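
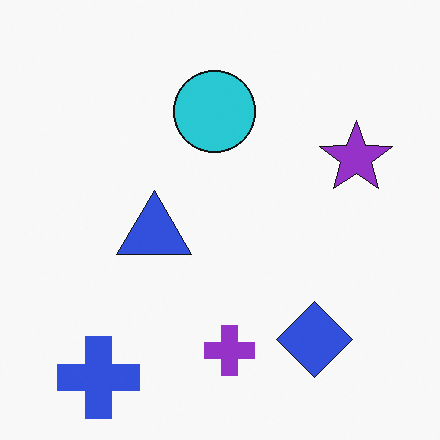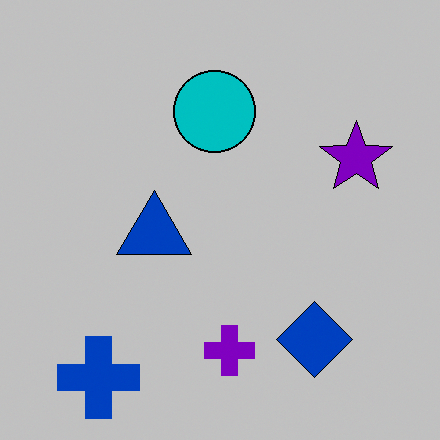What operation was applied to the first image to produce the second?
The second image is the first aggressively posterized.

Each flat color has snapped to a coarser quantized level — most visibly, the near-white background has dropped to a flat grey.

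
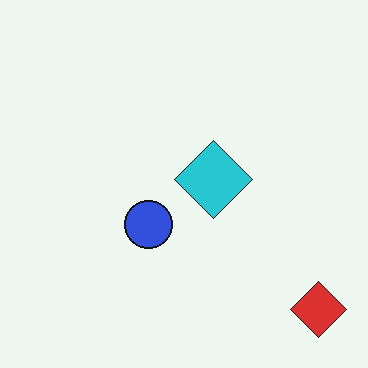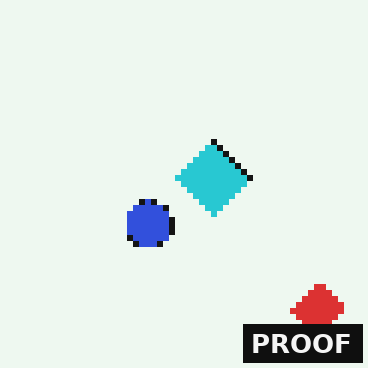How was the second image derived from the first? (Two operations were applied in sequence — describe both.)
This is the original image moderately pixelated, then watermarked with the text "PROOF" in the lower-right corner.

Shapes are reduced to large square blocks; fine edges and outlines are lost — a downscale-then-upscale (mosaic) effect. A dark label reading "PROOF" appears in the lower-right corner.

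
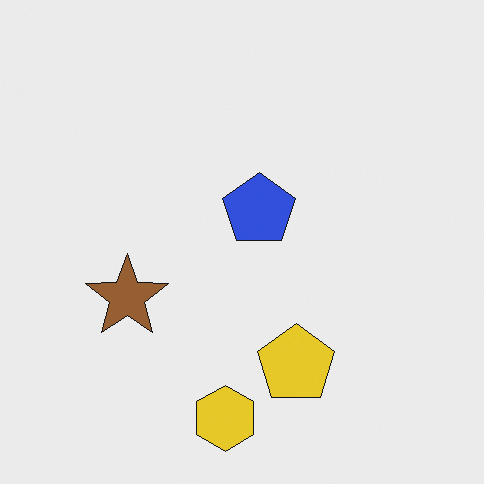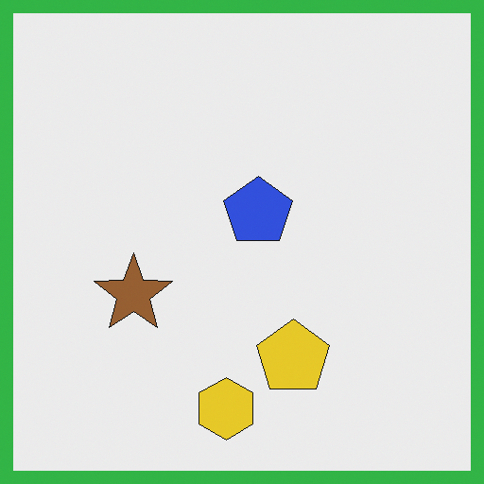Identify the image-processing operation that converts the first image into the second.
The second image is the first framed with a green border.

A solid green frame runs around the edge of the second image, with the content slightly shrunk inside it.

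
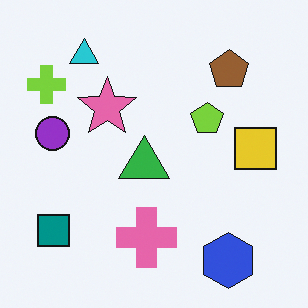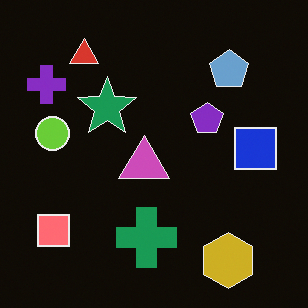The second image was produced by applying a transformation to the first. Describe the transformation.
The second image is the first color-inverted (negative).

The light background has become dark and every shape's color is its complement — a photographic negative.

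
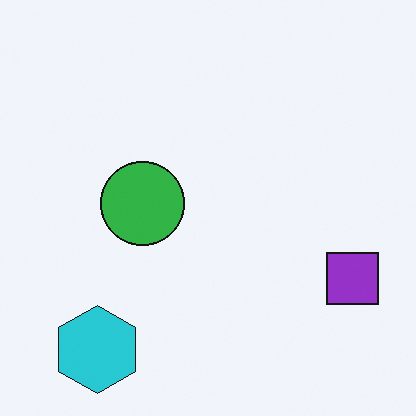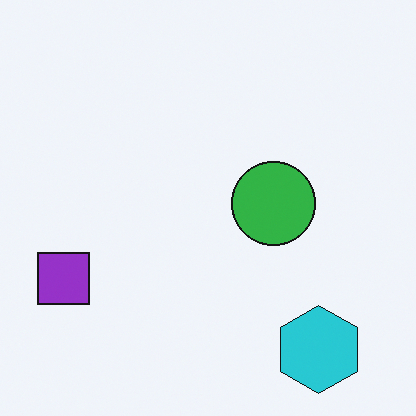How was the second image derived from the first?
Flipped horizontally (left ↔ right).

The purple square is in the bottom-right of the first image and the bottom-left of the second — shapes on opposite sides of the vertical midline have swapped in a mirror flip.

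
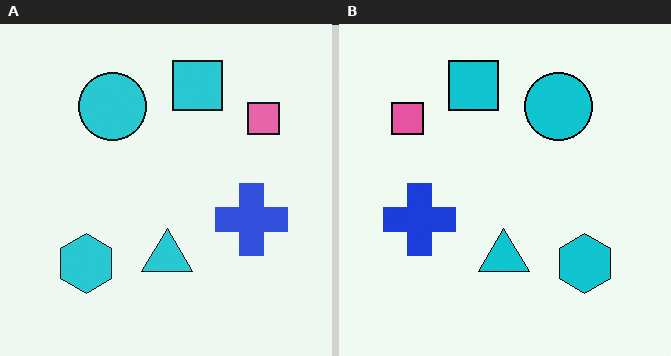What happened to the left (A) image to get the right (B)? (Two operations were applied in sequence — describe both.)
It was flipped horizontally (left ↔ right), then given slightly increased contrast.

The pink square is in the top-right of the left (A) image and the top-left of the right (B) — shapes on opposite sides of the vertical midline have swapped in a mirror flip. Tones are pushed away from mid-grey across the whole image — a global contrast change.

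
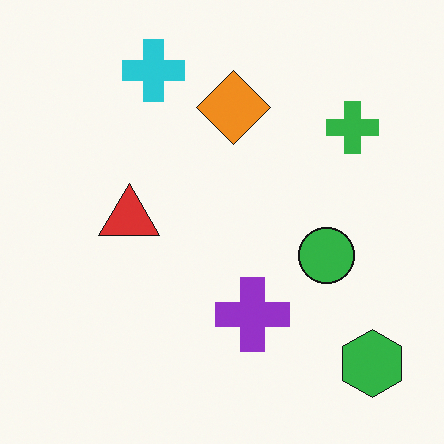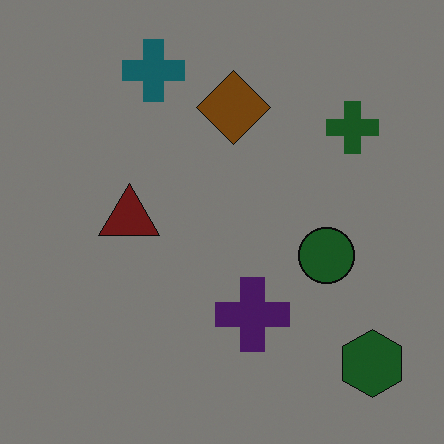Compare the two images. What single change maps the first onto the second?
Noticeably darkened.

Every pixel — background and shapes alike — is uniformly darkened.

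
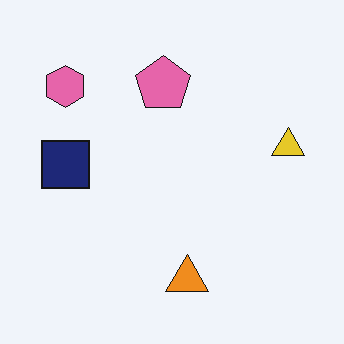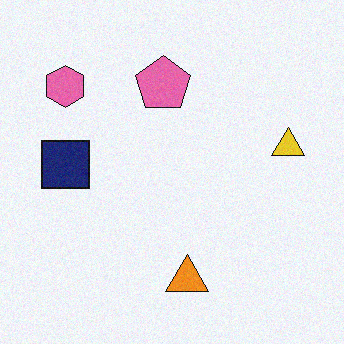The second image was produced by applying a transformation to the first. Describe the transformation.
The image was degraded with light additive noise.

Random speckle covers the whole image, including the flat background.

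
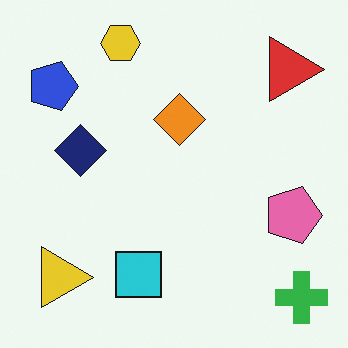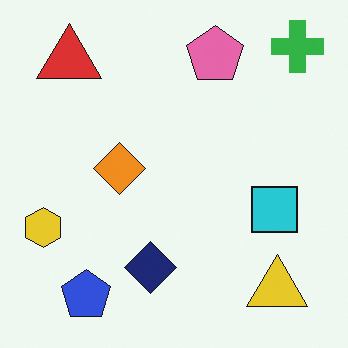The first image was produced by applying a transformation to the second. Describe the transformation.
It was rotated 90° clockwise.

The green cross sits in the top-right of the second image and the bottom-right of the first — consistent with a whole-image 90° clockwise rotation.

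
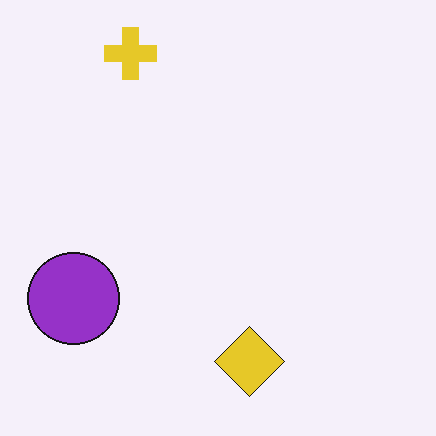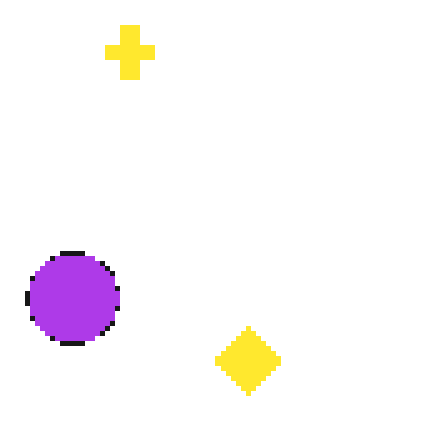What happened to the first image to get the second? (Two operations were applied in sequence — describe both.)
It was brightened a little, then mildly pixelated.

Every pixel — background and shapes alike — is uniformly brightened. Shapes are reduced to large square blocks; fine edges and outlines are lost — a downscale-then-upscale (mosaic) effect.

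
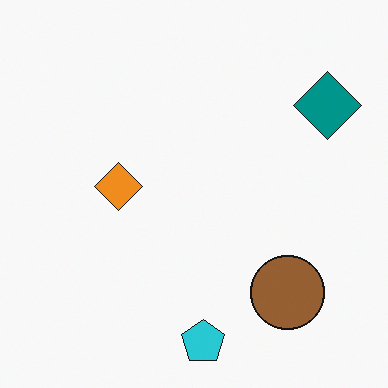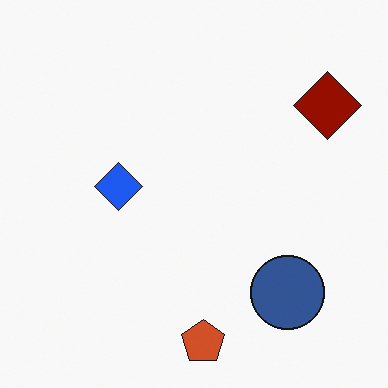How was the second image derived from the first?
The image was hue-shifted through roughly half the color wheel.

Every shape's color has rotated by the same amount around the hue wheel — a uniform hue shift.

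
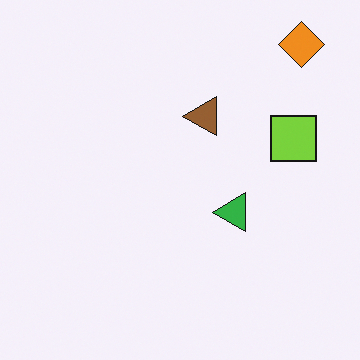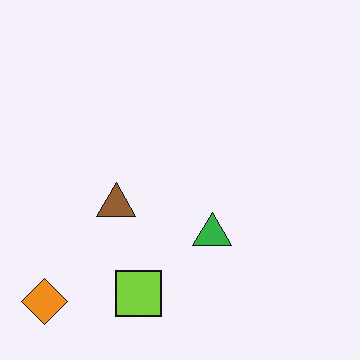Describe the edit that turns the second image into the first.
It was transposed (reflected across the top-left ↔ bottom-right diagonal).

Shapes have swapped their row and column positions — what was in the top-right is now in the bottom-left — a diagonal reflection.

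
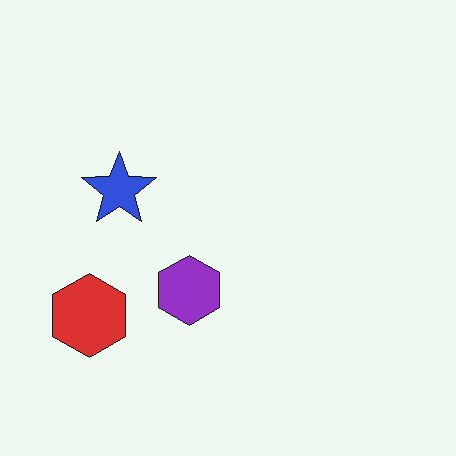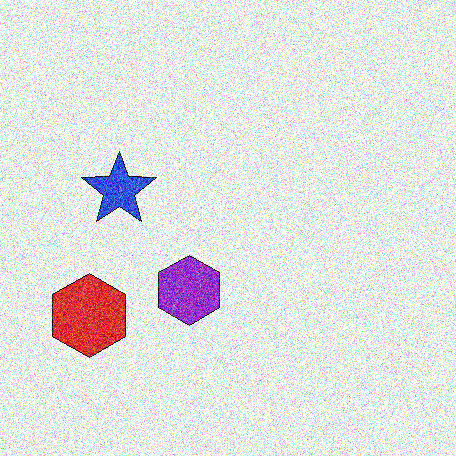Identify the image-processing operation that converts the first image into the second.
The image was degraded with heavy additive noise.

Random speckle covers the whole image, including the flat background.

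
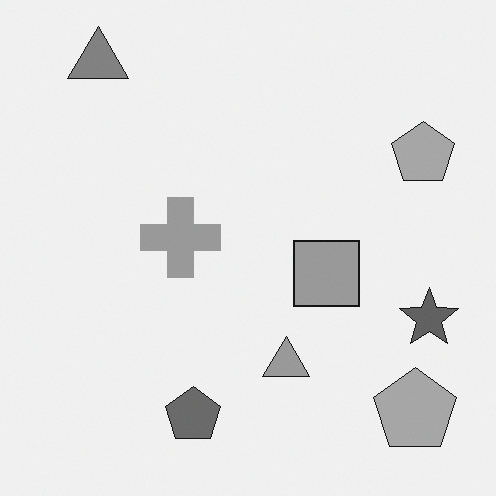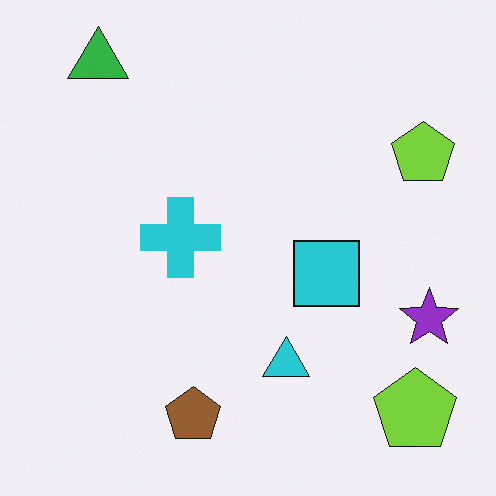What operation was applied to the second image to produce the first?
The image was converted to grayscale.

All color is removed — every shape is now a shade of grey.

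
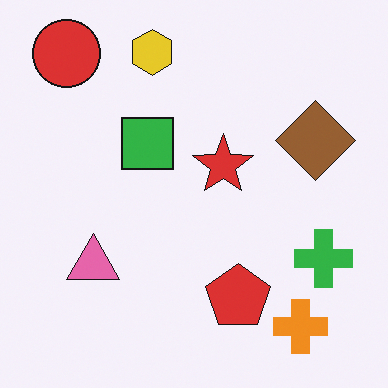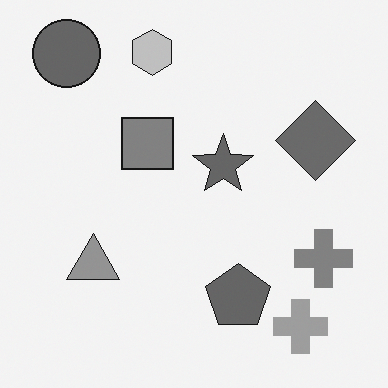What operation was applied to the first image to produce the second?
It was converted to grayscale.

All color is removed — every shape is now a shade of grey.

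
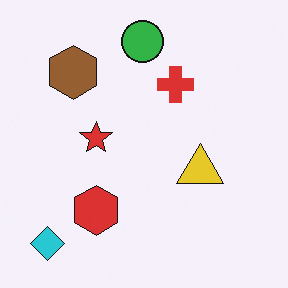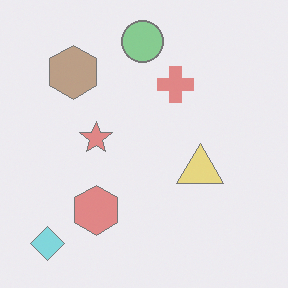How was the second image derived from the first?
The transformation is: given much lower contrast.

Tones are pushed toward mid-grey across the whole image — a global contrast change.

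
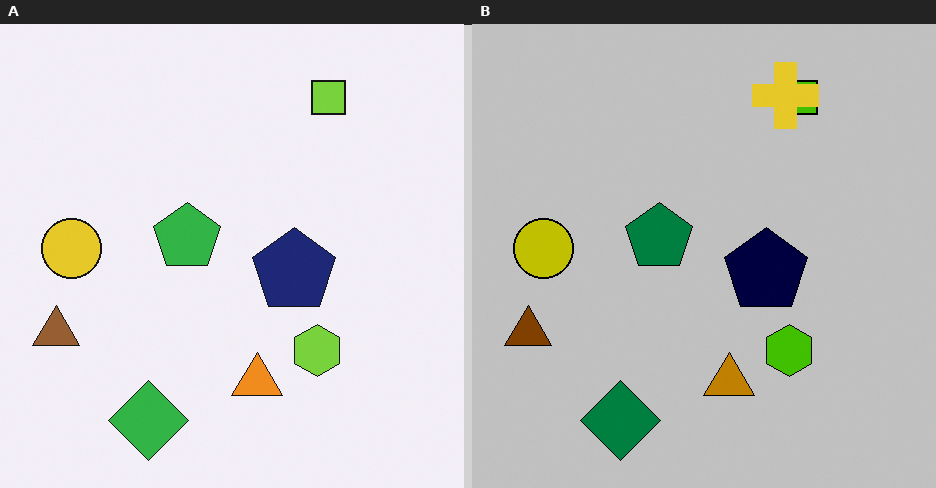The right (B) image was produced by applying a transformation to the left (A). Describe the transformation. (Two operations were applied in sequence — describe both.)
The right (B) image is the left (A) aggressively posterized, then overlaid with an additional yellow cross.

Each flat color has snapped to a coarser quantized level — most visibly, the near-white background has dropped to a flat grey. A yellow cross appears in the right (B) image that is absent from the left (A).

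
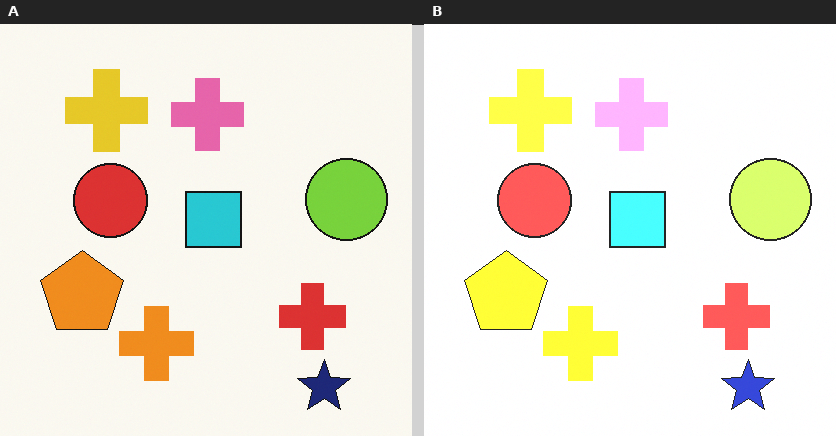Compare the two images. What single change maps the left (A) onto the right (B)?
Brightened a lot.

Every pixel — background and shapes alike — is uniformly brightened.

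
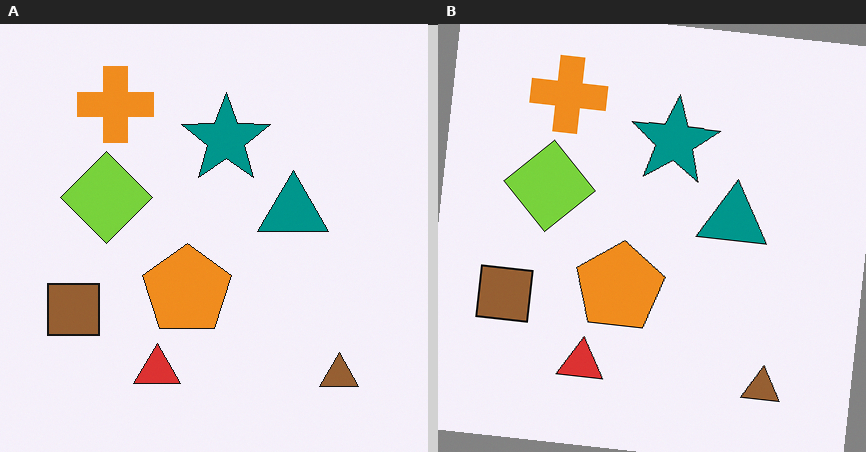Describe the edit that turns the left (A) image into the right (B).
Rotated clockwise by a small amount.

Every shape is tilted by the same angle and the image corners show triangular fill wedges — a whole-image rotation by a non-right angle.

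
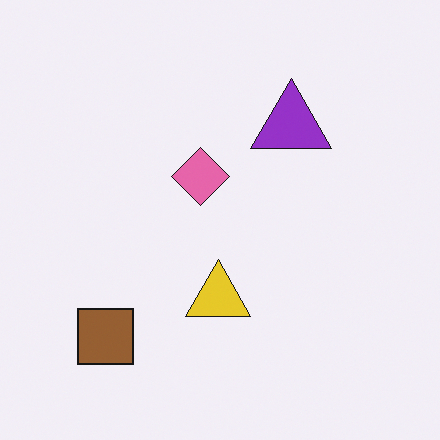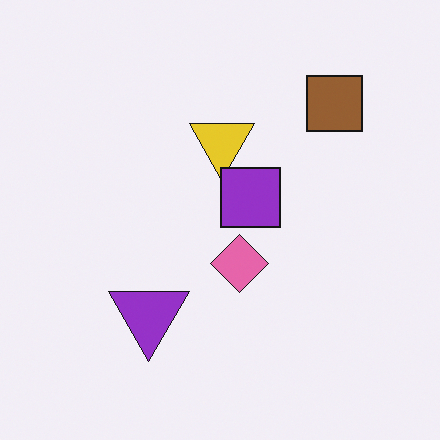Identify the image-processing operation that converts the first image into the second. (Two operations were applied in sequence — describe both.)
Rotated 180°, then overlaid with an additional purple square.

The brown square sits in the bottom-left of the first image and the top-right of the second — consistent with a whole-image 180° rotation. A purple square appears in the second image that is absent from the first.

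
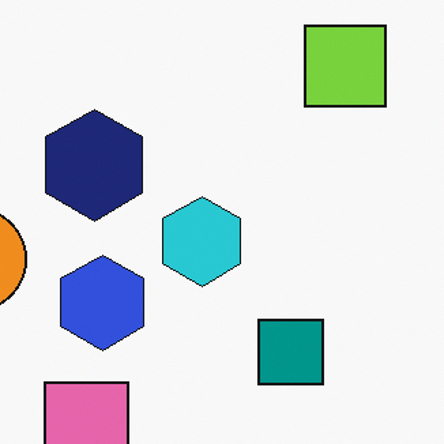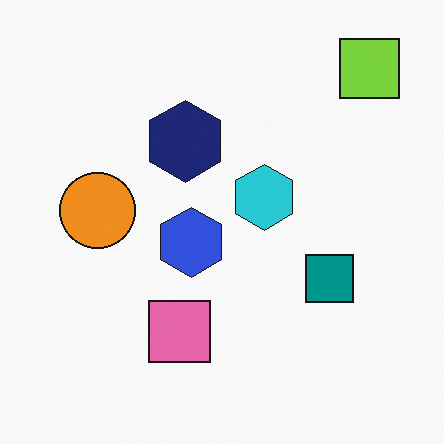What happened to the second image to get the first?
The transformation is: cropped slightly and scaled back up.

The visible shapes are larger and the field of view is narrower; shapes near the original edges may be partly or wholly outside the frame — a crop-and-rescale.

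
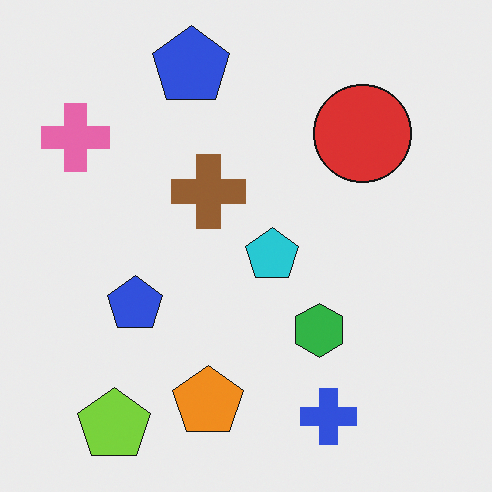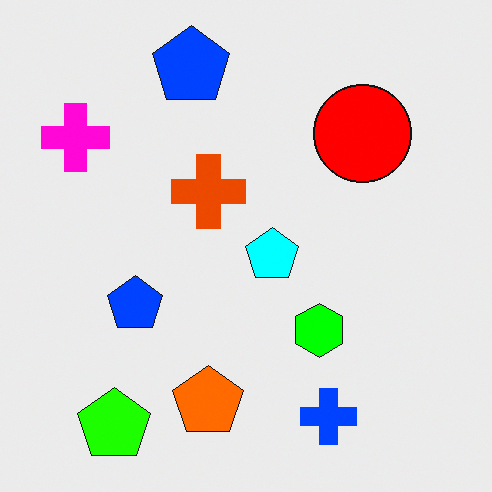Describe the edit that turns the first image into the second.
The image was heavily oversaturated.

All colors are more vivid — a global saturation change.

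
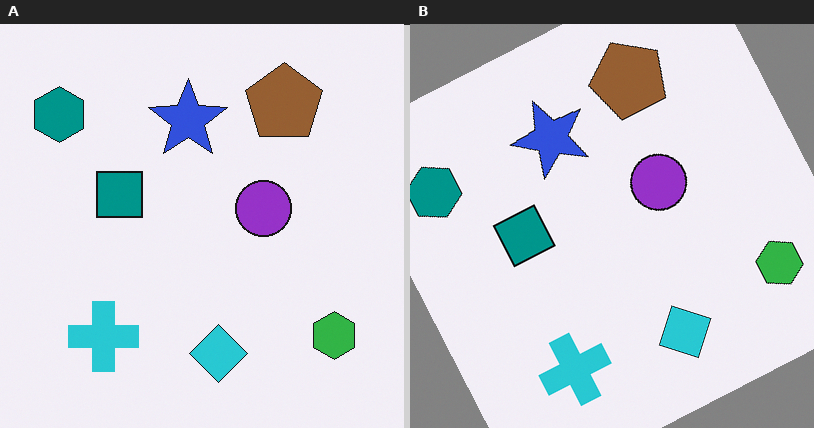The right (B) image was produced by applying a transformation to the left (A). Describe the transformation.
This is the original image rotated counter-clockwise by a clearly visible amount.

Every shape is tilted by the same angle and the image corners show triangular fill wedges — a whole-image rotation by a non-right angle.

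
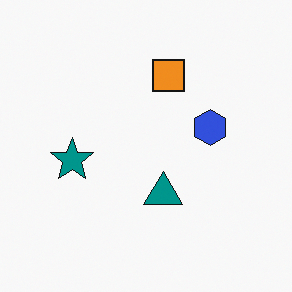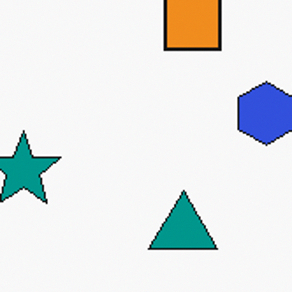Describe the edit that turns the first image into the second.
The second image is the first cropped tightly and scaled back up.

The visible shapes are larger and the field of view is narrower; shapes near the original edges may be partly or wholly outside the frame — a crop-and-rescale.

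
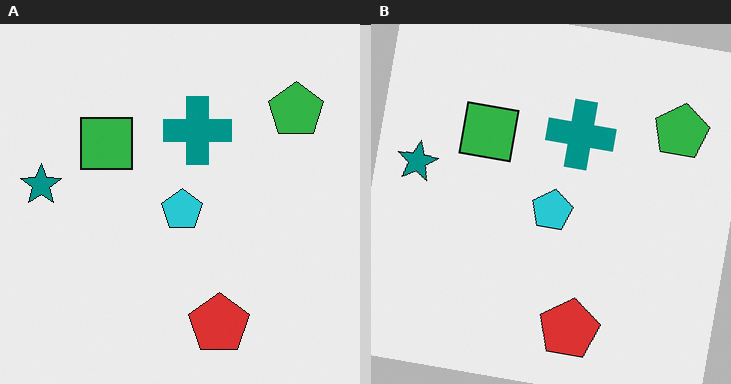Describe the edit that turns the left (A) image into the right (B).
The image was rotated clockwise by a few degrees.

Every shape is tilted by the same angle and the image corners show triangular fill wedges — a whole-image rotation by a non-right angle.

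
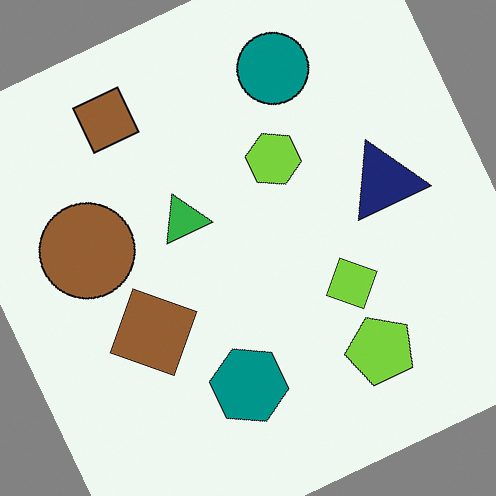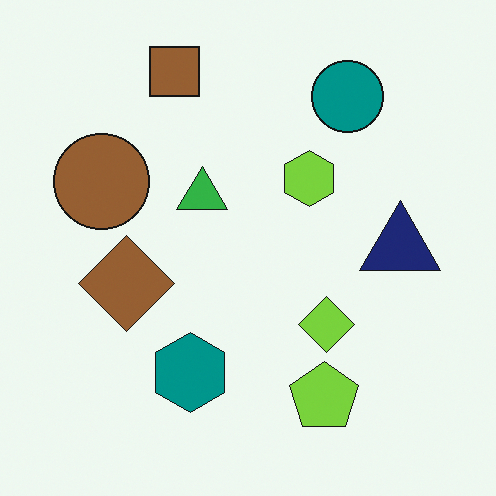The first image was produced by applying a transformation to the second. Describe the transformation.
Rotated counter-clockwise by a clearly visible amount.

Every shape is tilted by the same angle and the image corners show triangular fill wedges — a whole-image rotation by a non-right angle.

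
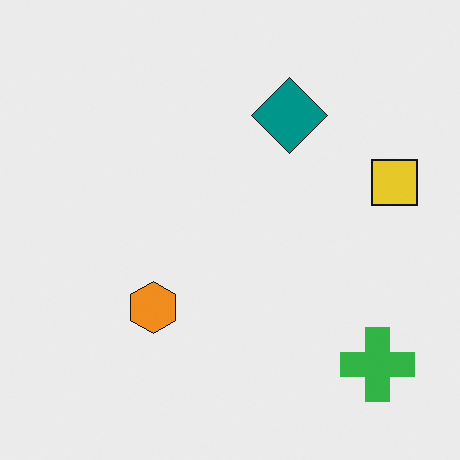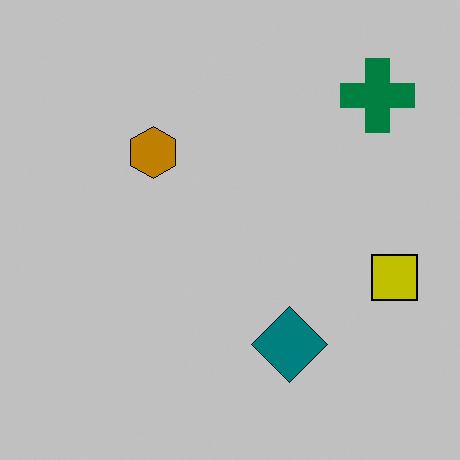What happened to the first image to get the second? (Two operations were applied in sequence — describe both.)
Flipped vertically (top ↔ bottom), then heavily posterized to just a handful of flat colors.

The green cross is in the bottom-right of the first image and the top-right of the second — shapes on opposite sides of the horizontal midline have swapped in a mirror flip. Each flat color has snapped to a coarser quantized level — most visibly, the near-white background has dropped to a flat grey.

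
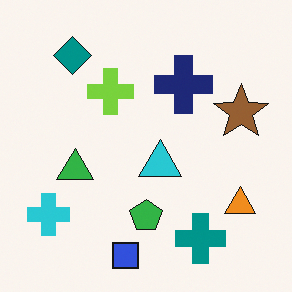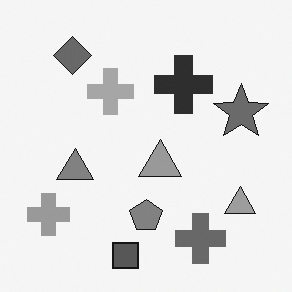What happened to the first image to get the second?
This is the original image converted to grayscale.

All color is removed — every shape is now a shade of grey.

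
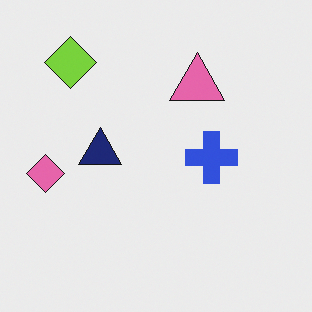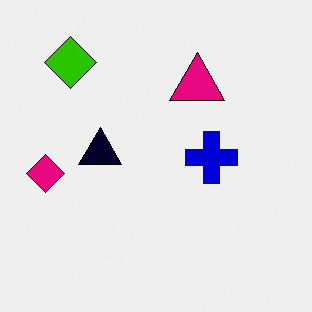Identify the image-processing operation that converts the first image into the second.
This is the original image given much higher contrast.

Tones are pushed away from mid-grey across the whole image — a global contrast change.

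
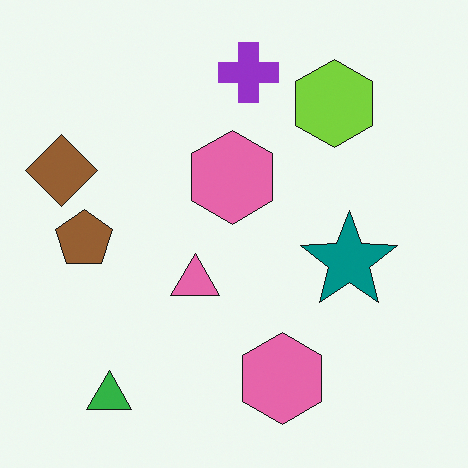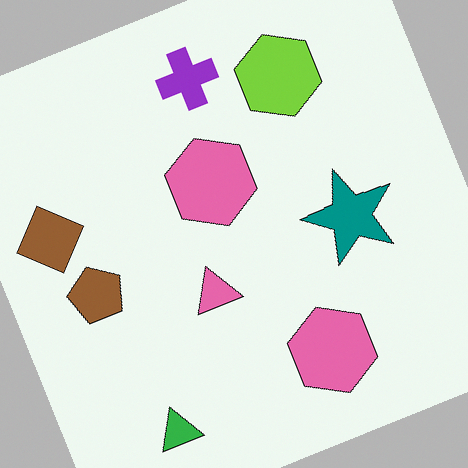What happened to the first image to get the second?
The second image is the first rotated counter-clockwise by a moderate amount.

Every shape is tilted by the same angle and the image corners show triangular fill wedges — a whole-image rotation by a non-right angle.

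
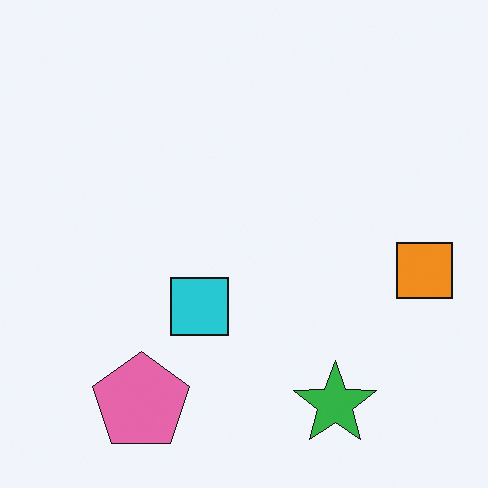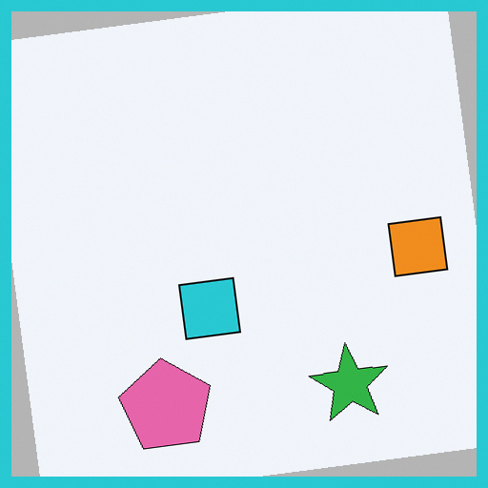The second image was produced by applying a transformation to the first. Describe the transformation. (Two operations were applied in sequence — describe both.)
Rotated counter-clockwise by a small amount, then framed with a cyan border.

Every shape is tilted by the same angle and the image corners show triangular fill wedges — a whole-image rotation by a non-right angle. A solid cyan frame runs around the edge of the second image, with the content slightly shrunk inside it.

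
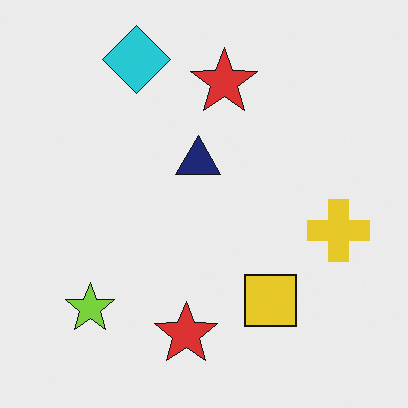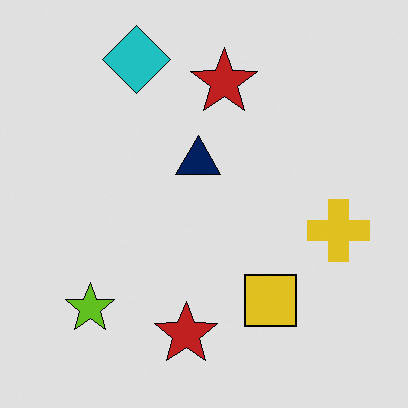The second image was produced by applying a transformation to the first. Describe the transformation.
It was posterized to a reduced palette.

Each flat color has snapped to a coarser quantized level — most visibly, the near-white background has dropped to a flat grey.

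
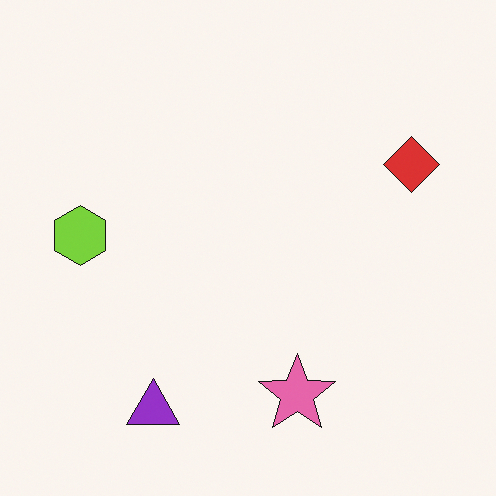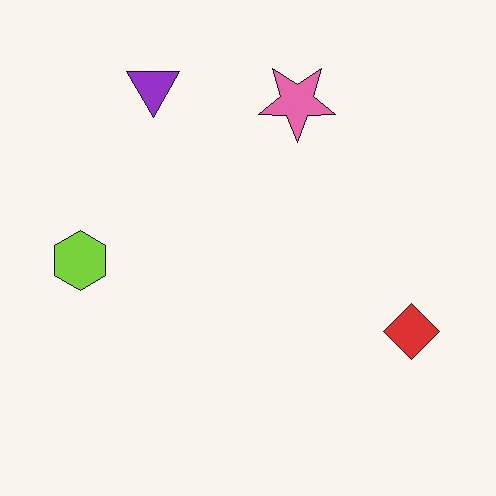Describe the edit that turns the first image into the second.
It was flipped vertically (top ↔ bottom).

The purple triangle is in the bottom-left of the first image and the top-left of the second — shapes on opposite sides of the horizontal midline have swapped in a mirror flip.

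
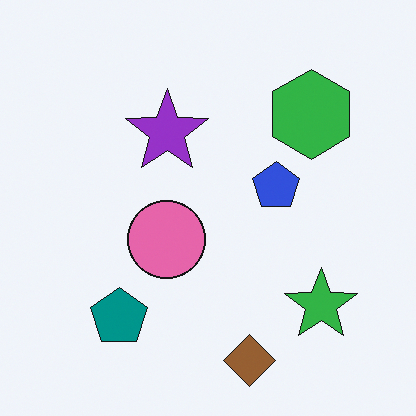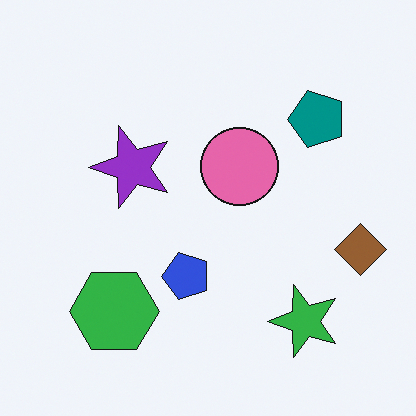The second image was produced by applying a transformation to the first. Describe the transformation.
This is the original image transposed (reflected across the top-left ↔ bottom-right diagonal).

Shapes have swapped their row and column positions — what was in the top-right is now in the bottom-left — a diagonal reflection.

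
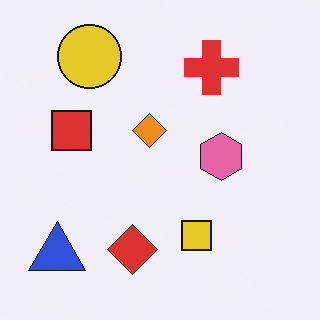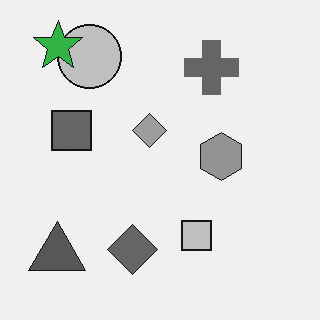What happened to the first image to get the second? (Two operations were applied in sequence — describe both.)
The transformation is: converted to grayscale, then overlaid with an additional green star.

All color is removed — every shape is now a shade of grey. A green star appears in the second image that is absent from the first.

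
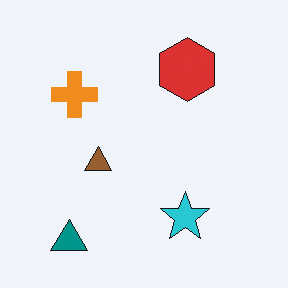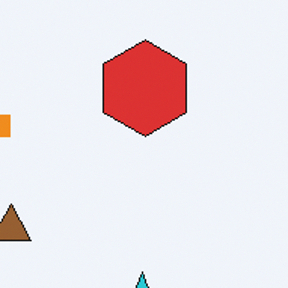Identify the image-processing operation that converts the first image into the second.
The image was cropped slightly and scaled back up.

The visible shapes are larger and the field of view is narrower; shapes near the original edges may be partly or wholly outside the frame — a crop-and-rescale.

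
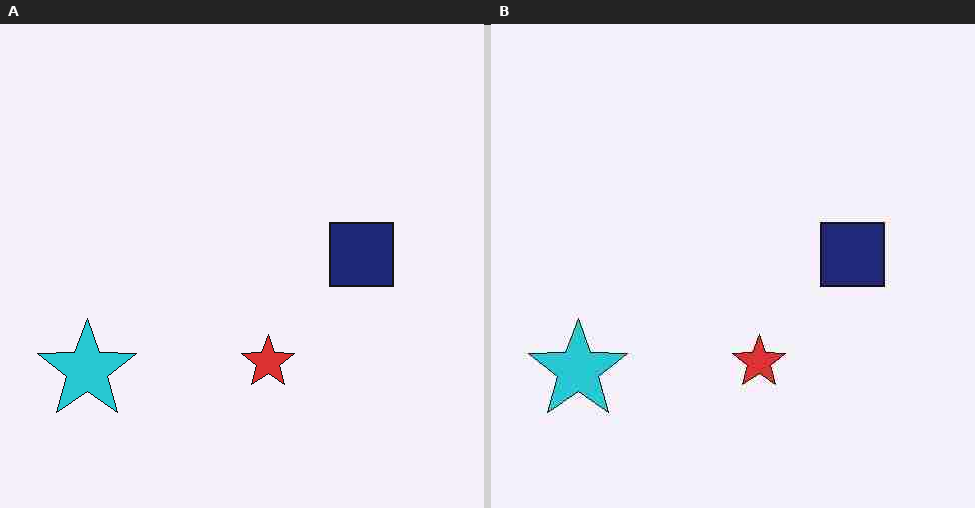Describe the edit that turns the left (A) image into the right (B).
The right (B) image is the left (A) degraded with heavy JPEG compression.

Blocky 8×8 compression artifacts appear around shape edges and the flat background shows ringing — characteristic JPEG degradation.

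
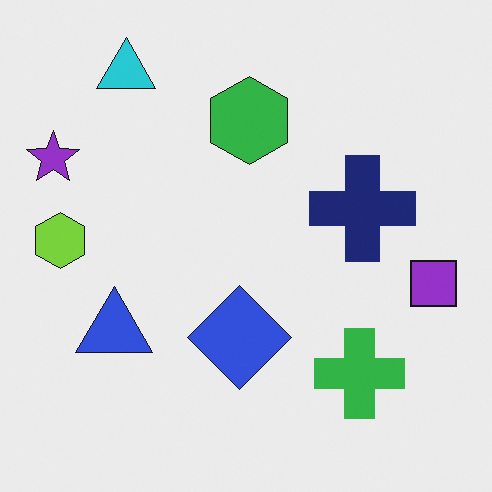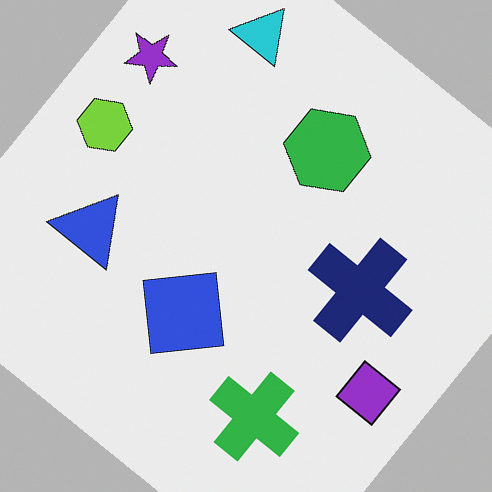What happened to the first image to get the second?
The transformation is: rotated clockwise by a large amount — several tens of degrees.

Every shape is tilted by the same angle and the image corners show triangular fill wedges — a whole-image rotation by a non-right angle.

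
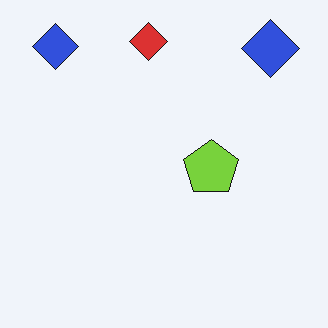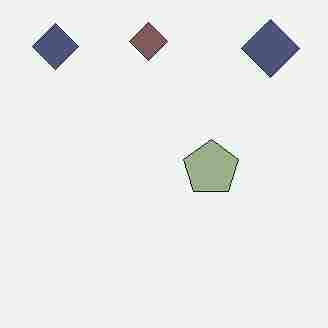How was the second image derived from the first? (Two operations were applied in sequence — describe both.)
It was heavily desaturated, then heavily JPEG-compressed with obvious blocking artifacts.

All colors are more muted and greyish — a global saturation change. Blocky 8×8 compression artifacts appear around shape edges and the flat background shows ringing — characteristic JPEG degradation.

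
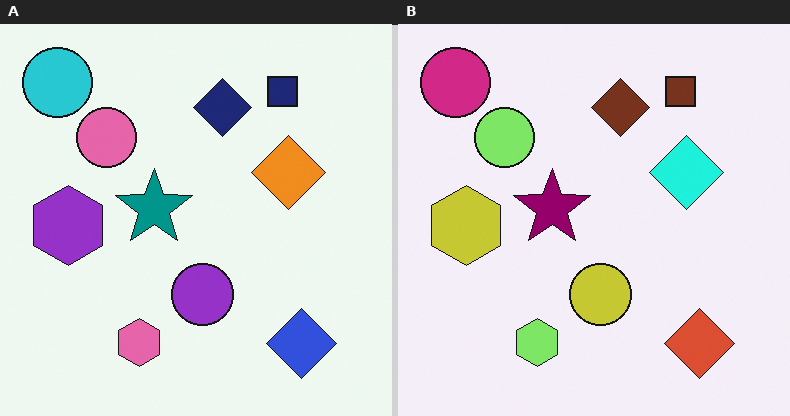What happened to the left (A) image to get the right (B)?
It was hue-shifted through roughly a third of the color wheel.

Every shape's color has rotated by the same amount around the hue wheel — a uniform hue shift.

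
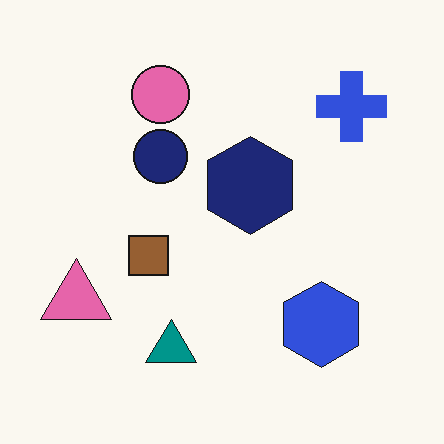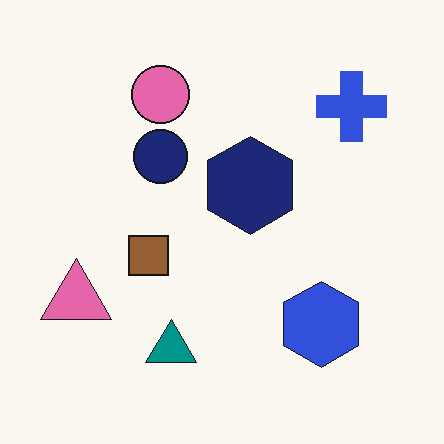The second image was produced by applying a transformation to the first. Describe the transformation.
The image was given moderate JPEG compression.

Blocky 8×8 compression artifacts appear around shape edges and the flat background shows ringing — characteristic JPEG degradation.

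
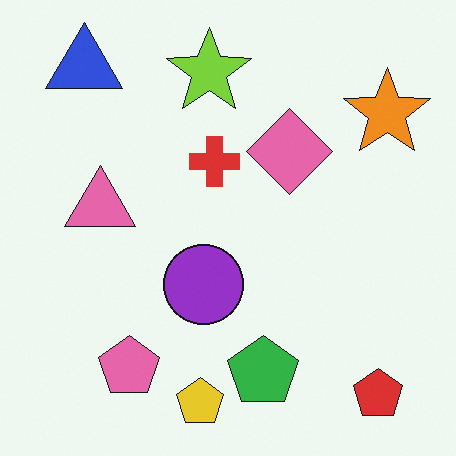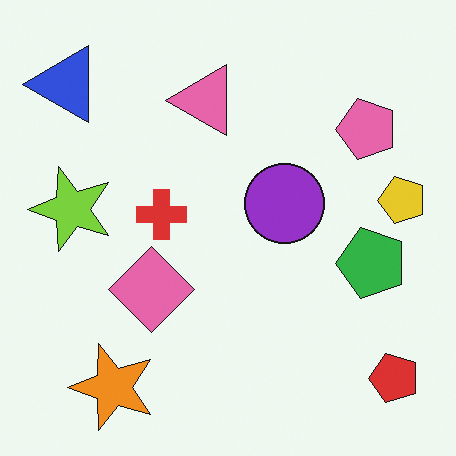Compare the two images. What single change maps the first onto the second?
The second image is the first transposed (reflected across the top-left ↔ bottom-right diagonal).

Shapes have swapped their row and column positions — what was in the top-right is now in the bottom-left — a diagonal reflection.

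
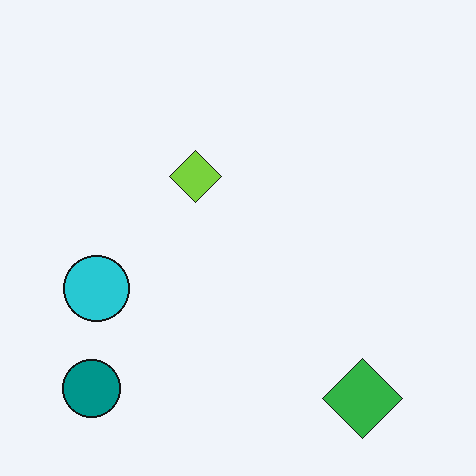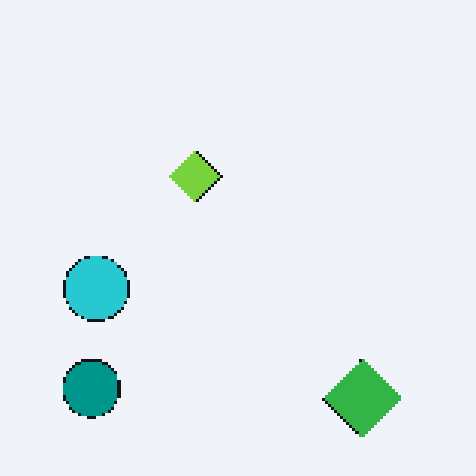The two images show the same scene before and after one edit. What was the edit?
The image was mildly pixelated.

Shapes are reduced to large square blocks; fine edges and outlines are lost — a downscale-then-upscale (mosaic) effect.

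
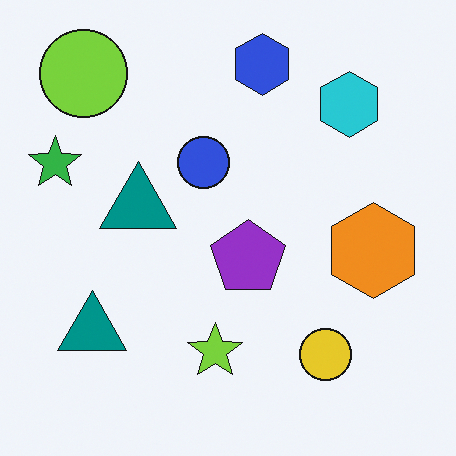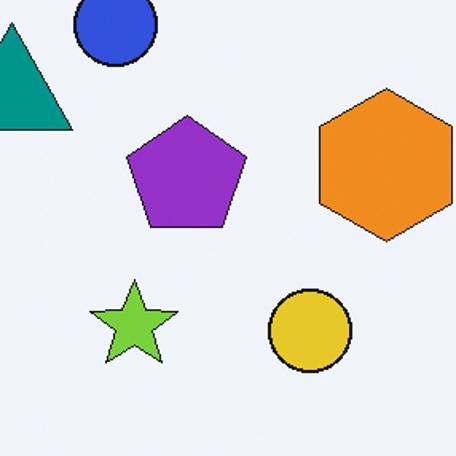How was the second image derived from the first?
The second image is the first cropped slightly and scaled back up.

The visible shapes are larger and the field of view is narrower; shapes near the original edges may be partly or wholly outside the frame — a crop-and-rescale.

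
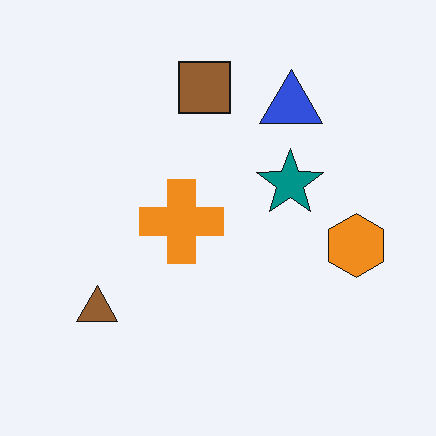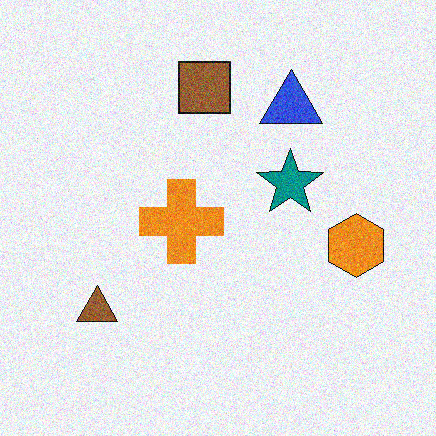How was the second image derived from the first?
This is the original image degraded with moderate additive noise.

Random speckle covers the whole image, including the flat background.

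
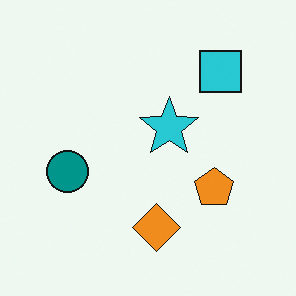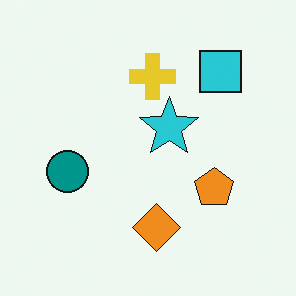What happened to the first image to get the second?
The transformation is: overlaid with an additional yellow cross.

A yellow cross appears in the second image that is absent from the first.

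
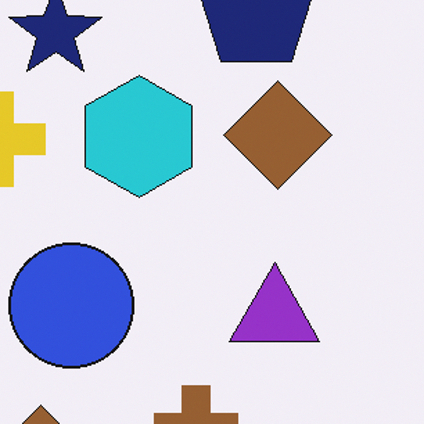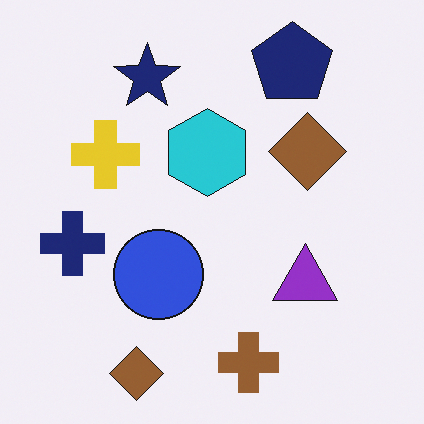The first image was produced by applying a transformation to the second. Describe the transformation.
This is the original image cropped to a modestly smaller region and rescaled.

The visible shapes are larger and the field of view is narrower; shapes near the original edges may be partly or wholly outside the frame — a crop-and-rescale.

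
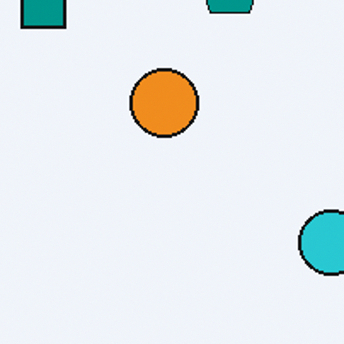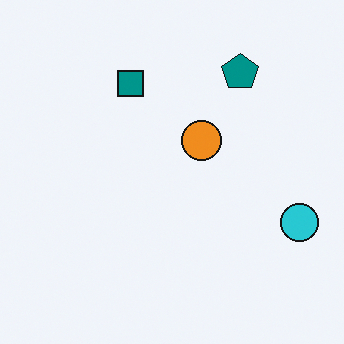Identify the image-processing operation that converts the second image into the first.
This is the original image cropped to a noticeably smaller region and rescaled.

The visible shapes are larger and the field of view is narrower; shapes near the original edges may be partly or wholly outside the frame — a crop-and-rescale.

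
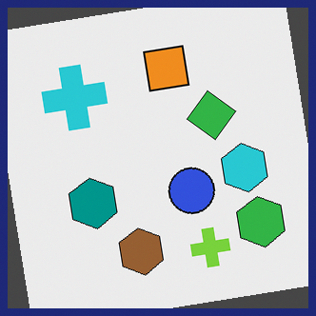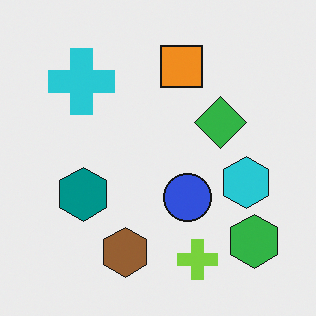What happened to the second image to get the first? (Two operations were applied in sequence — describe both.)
The image was rotated counter-clockwise by a slight angle, then framed with a navy border.

Every shape is tilted by the same angle and the image corners show triangular fill wedges — a whole-image rotation by a non-right angle. A solid navy frame runs around the edge of the first image, with the content slightly shrunk inside it.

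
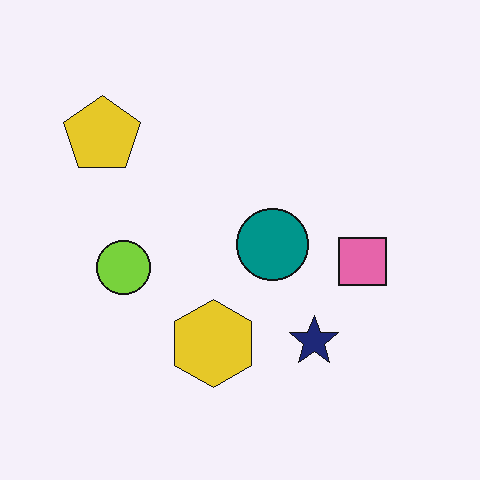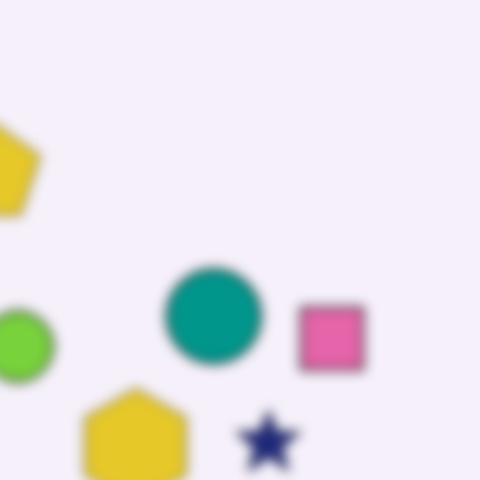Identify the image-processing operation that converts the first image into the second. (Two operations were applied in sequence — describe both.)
This is the original image noticeably gaussian-blurred, then cropped to a modestly smaller region and rescaled.

Shape edges and outlines are uniformly softened across the whole image. The visible shapes are larger and the field of view is narrower; shapes near the original edges may be partly or wholly outside the frame — a crop-and-rescale.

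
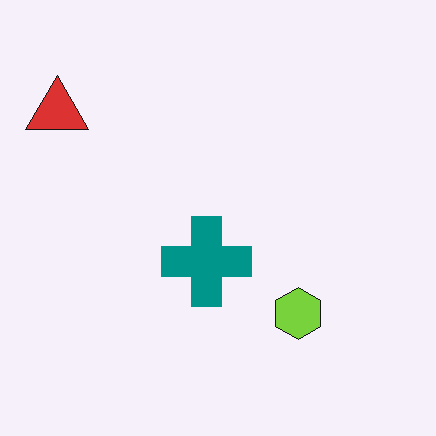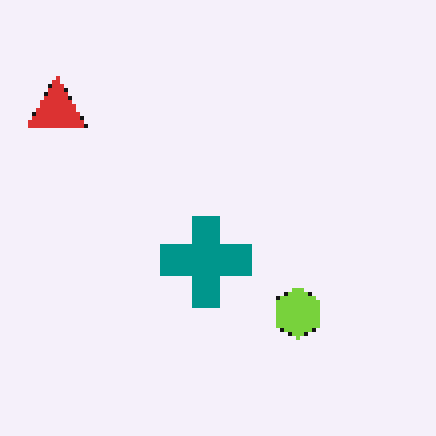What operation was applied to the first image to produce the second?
Mildly pixelated.

Shapes are reduced to large square blocks; fine edges and outlines are lost — a downscale-then-upscale (mosaic) effect.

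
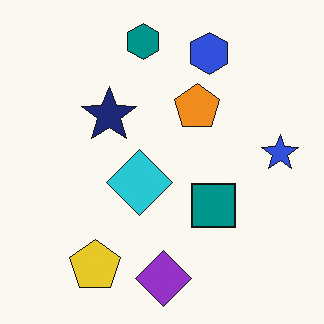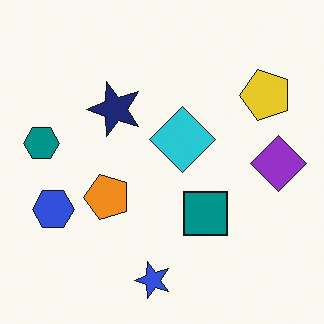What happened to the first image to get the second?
The second image is the first transposed (reflected across the top-left ↔ bottom-right diagonal).

Shapes have swapped their row and column positions — what was in the top-right is now in the bottom-left — a diagonal reflection.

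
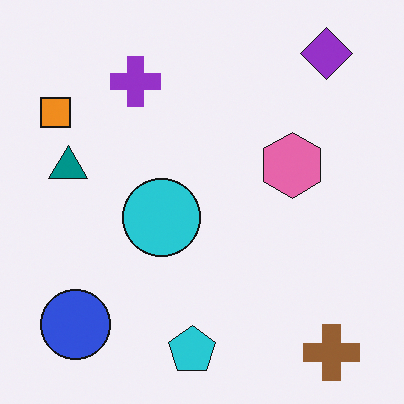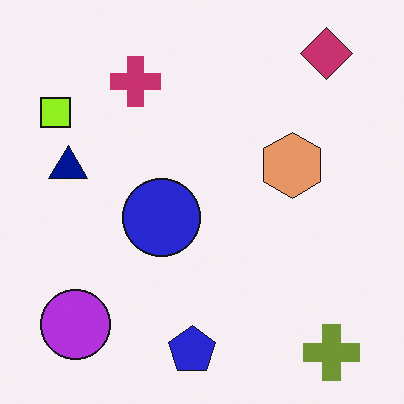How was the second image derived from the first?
The transformation is: hue-shifted by a small amount.

Every shape's color has rotated by the same amount around the hue wheel — a uniform hue shift.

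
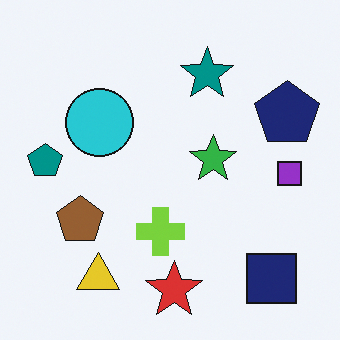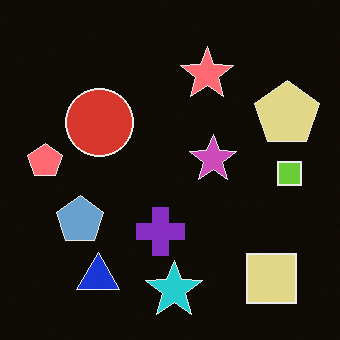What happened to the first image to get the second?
The transformation is: color-inverted (negative).

The light background has become dark and every shape's color is its complement — a photographic negative.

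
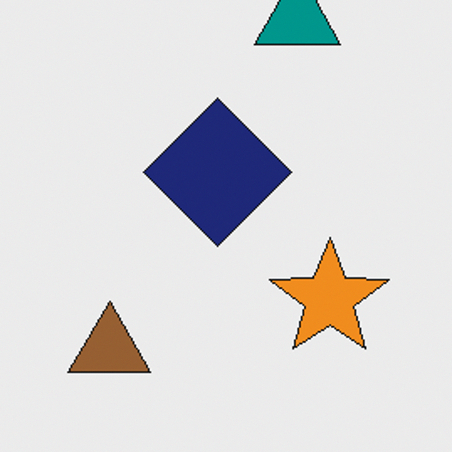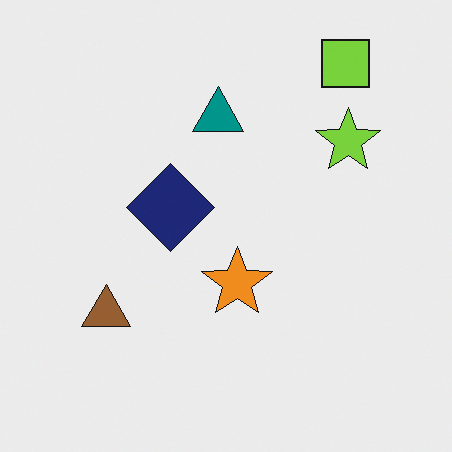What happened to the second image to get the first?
Cropped tightly and scaled back up.

The visible shapes are larger and the field of view is narrower; shapes near the original edges may be partly or wholly outside the frame — a crop-and-rescale.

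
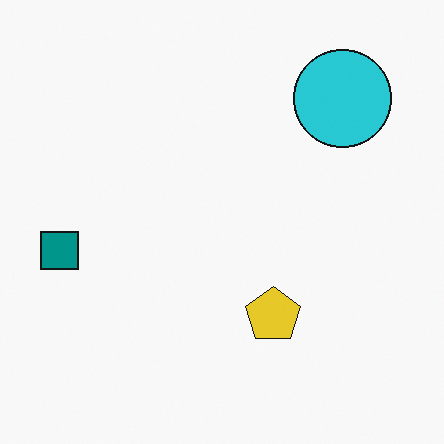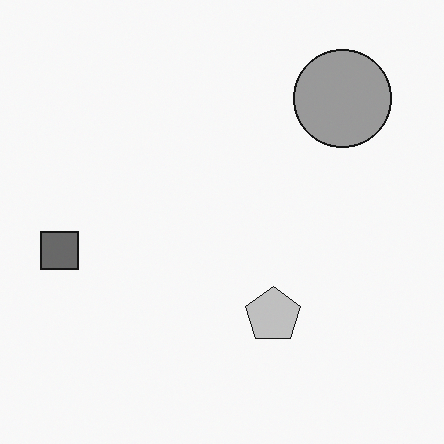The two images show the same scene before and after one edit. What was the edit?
The image was converted to grayscale.

All color is removed — every shape is now a shade of grey.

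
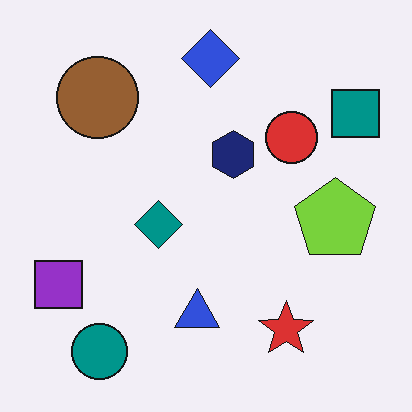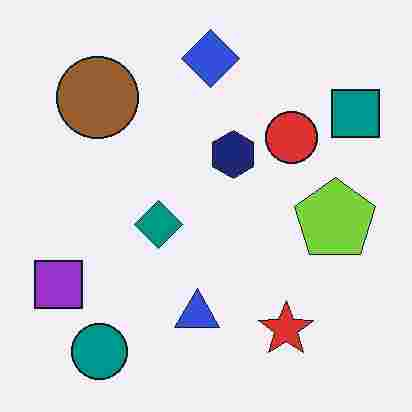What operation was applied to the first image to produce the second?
This is the original image heavily JPEG-compressed with obvious blocking artifacts.

Blocky 8×8 compression artifacts appear around shape edges and the flat background shows ringing — characteristic JPEG degradation.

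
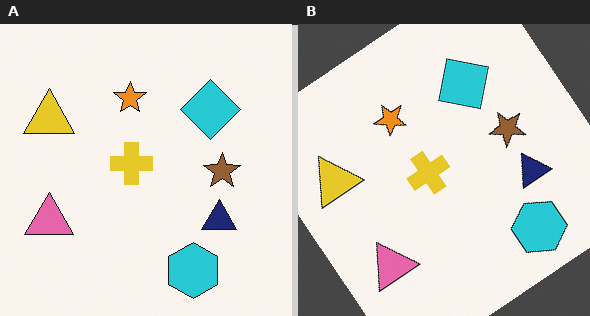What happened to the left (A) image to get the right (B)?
The image was rotated counter-clockwise by a large amount — several tens of degrees.

Every shape is tilted by the same angle and the image corners show triangular fill wedges — a whole-image rotation by a non-right angle.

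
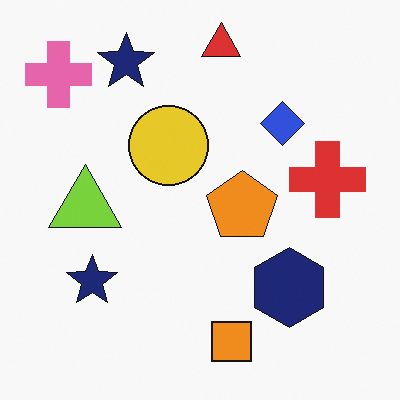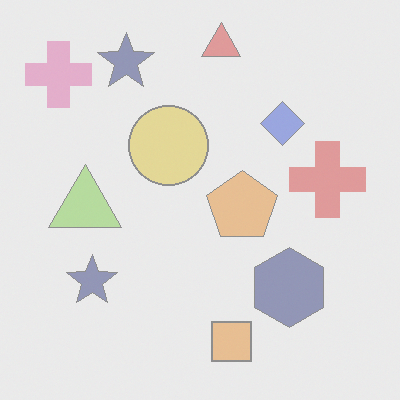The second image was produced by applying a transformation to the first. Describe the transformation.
This is the original image washed out (contrast reduced).

Tones are pushed toward mid-grey across the whole image — a global contrast change.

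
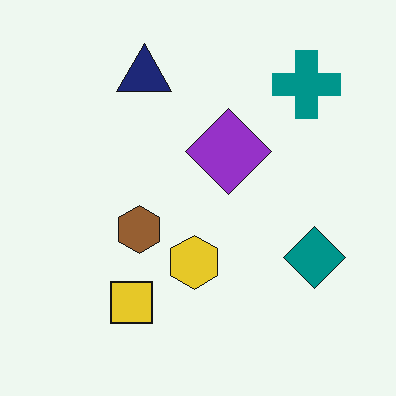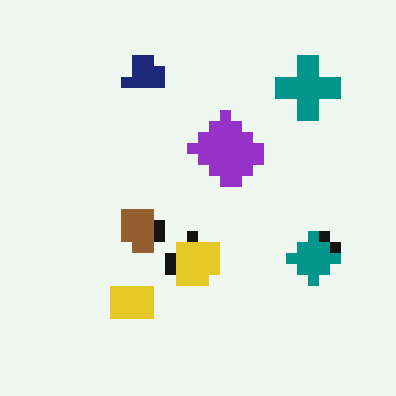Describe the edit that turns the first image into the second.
Heavily pixelated into large blocks.

Shapes are reduced to large square blocks; fine edges and outlines are lost — a downscale-then-upscale (mosaic) effect.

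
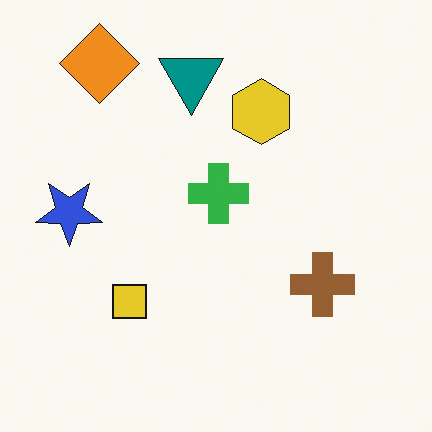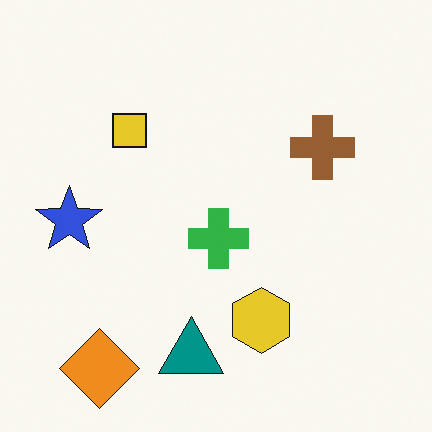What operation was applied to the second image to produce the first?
It was flipped vertically (top ↔ bottom).

The orange diamond is in the bottom-left of the second image and the top-left of the first — shapes on opposite sides of the horizontal midline have swapped in a mirror flip.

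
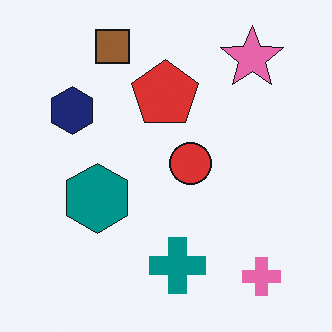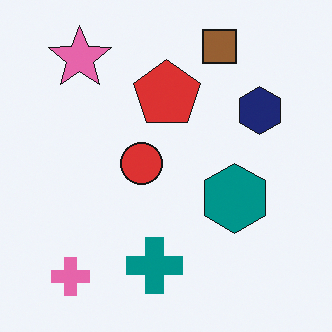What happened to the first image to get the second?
The transformation is: flipped horizontally (left ↔ right).

The pink cross is in the bottom-right of the first image and the bottom-left of the second — shapes on opposite sides of the vertical midline have swapped in a mirror flip.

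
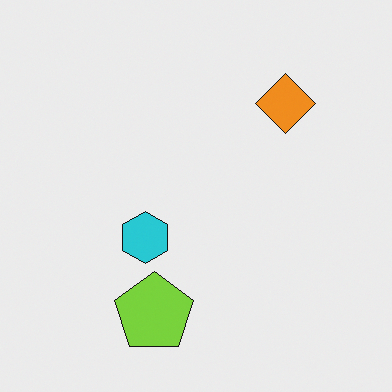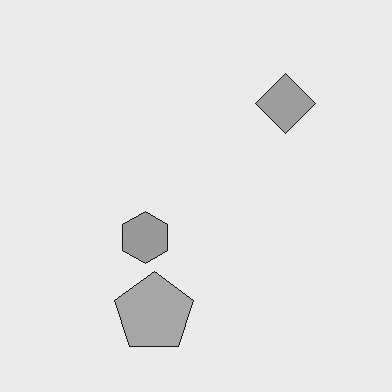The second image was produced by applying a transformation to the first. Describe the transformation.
The second image is the first converted to grayscale.

All color is removed — every shape is now a shade of grey.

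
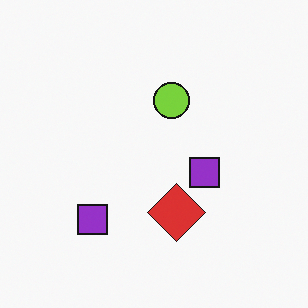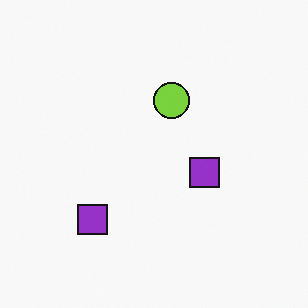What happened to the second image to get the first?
The image was overlaid with an additional red diamond.

A red diamond appears in the first image that is absent from the second.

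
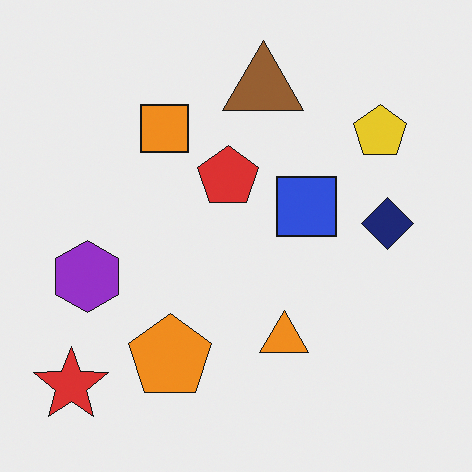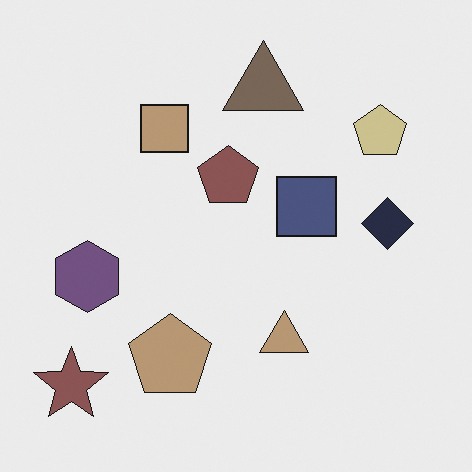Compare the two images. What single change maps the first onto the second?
The second image is the first made much more muted (saturation change).

All colors are more muted and greyish — a global saturation change.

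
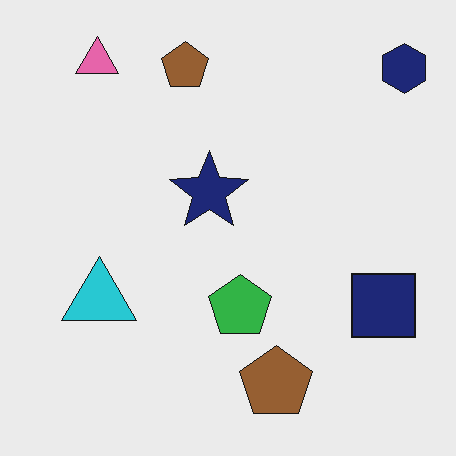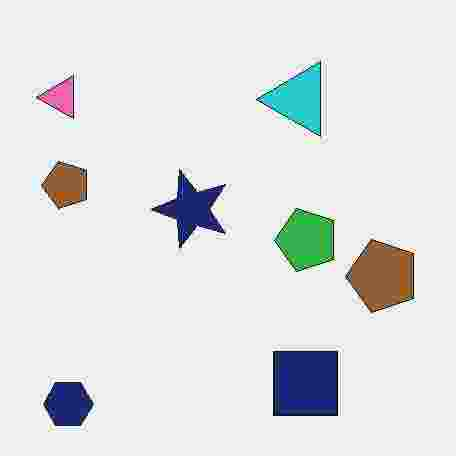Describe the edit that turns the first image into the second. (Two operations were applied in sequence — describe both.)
It was transposed (reflected across the top-left ↔ bottom-right diagonal), then degraded with heavy JPEG compression.

Shapes have swapped their row and column positions — what was in the top-right is now in the bottom-left — a diagonal reflection. Blocky 8×8 compression artifacts appear around shape edges and the flat background shows ringing — characteristic JPEG degradation.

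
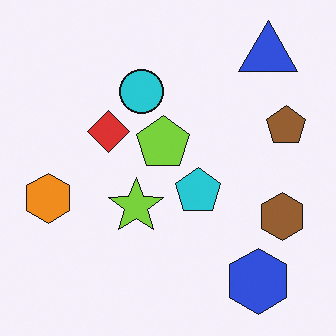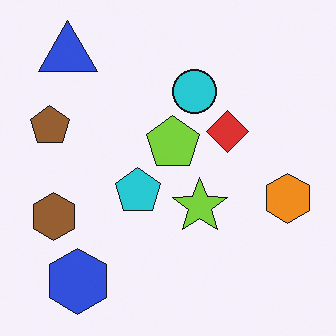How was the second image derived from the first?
This is the original image flipped horizontally (left ↔ right).

The orange hexagon is in the left of the first image and the right of the second — shapes on opposite sides of the vertical midline have swapped in a mirror flip.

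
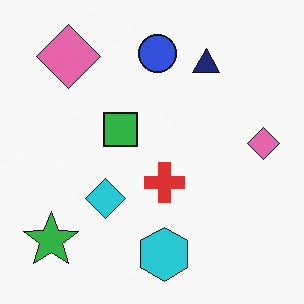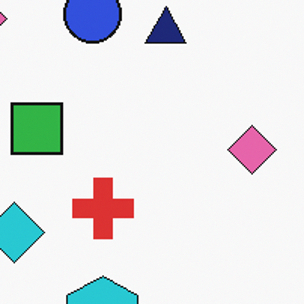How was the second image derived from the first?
Cropped slightly and scaled back up.

The visible shapes are larger and the field of view is narrower; shapes near the original edges may be partly or wholly outside the frame — a crop-and-rescale.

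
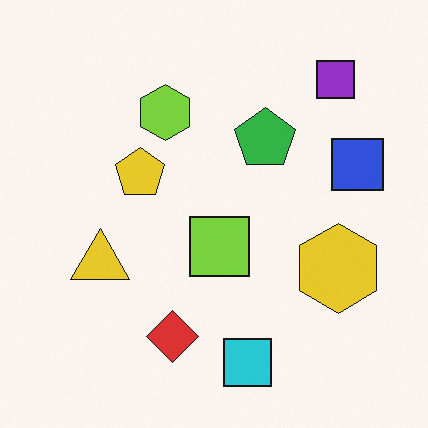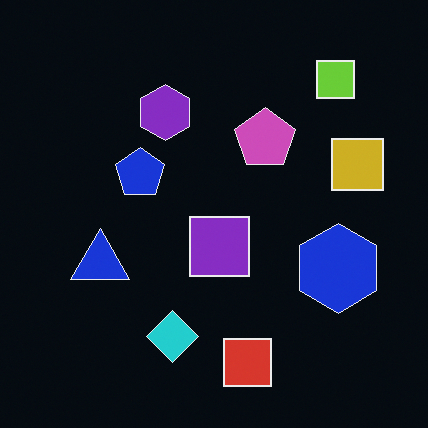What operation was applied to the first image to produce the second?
The transformation is: color-inverted (negative).

The light background has become dark and every shape's color is its complement — a photographic negative.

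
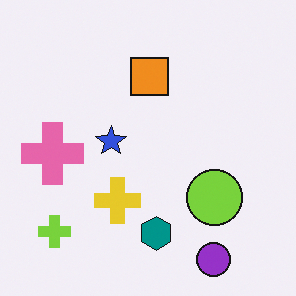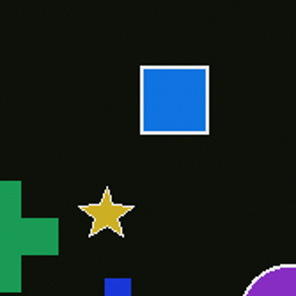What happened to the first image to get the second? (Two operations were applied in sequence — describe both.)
The second image is the first color-inverted (negative), then cropped tightly and scaled back up.

The light background has become dark and every shape's color is its complement — a photographic negative. The visible shapes are larger and the field of view is narrower; shapes near the original edges may be partly or wholly outside the frame — a crop-and-rescale.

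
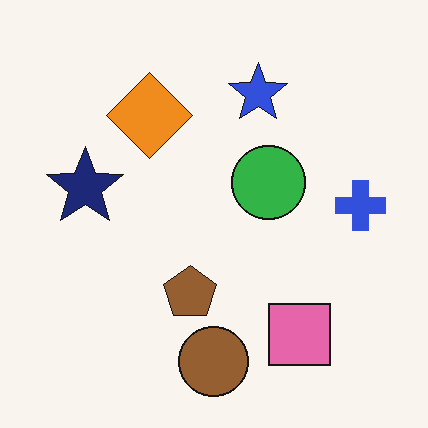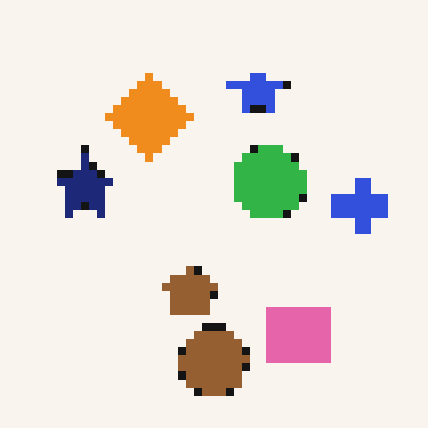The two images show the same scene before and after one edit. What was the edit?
Pixelated into visible square blocks.

Shapes are reduced to large square blocks; fine edges and outlines are lost — a downscale-then-upscale (mosaic) effect.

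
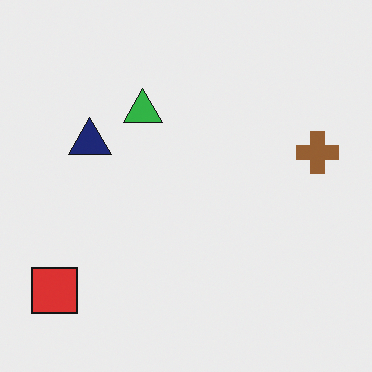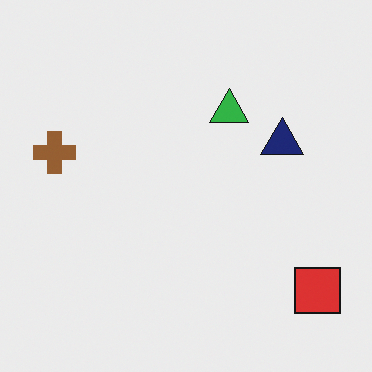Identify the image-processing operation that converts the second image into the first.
Flipped horizontally (left ↔ right).

The brown cross is in the left of the second image and the right of the first — shapes on opposite sides of the vertical midline have swapped in a mirror flip.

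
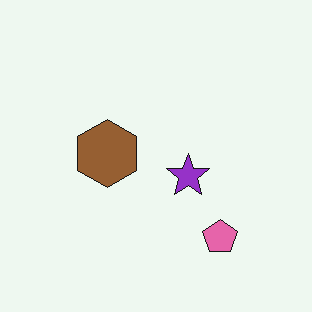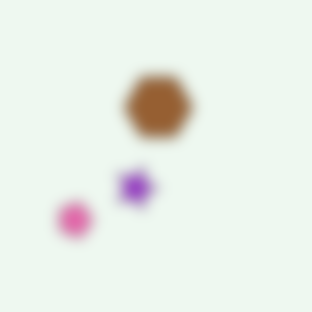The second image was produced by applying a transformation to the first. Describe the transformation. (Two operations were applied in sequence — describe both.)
Rotated 90° clockwise, then strongly gaussian-blurred.

The pink pentagon sits in the bottom-right of the first image and the bottom-left of the second — consistent with a whole-image 90° clockwise rotation. Shape edges and outlines are uniformly softened across the whole image.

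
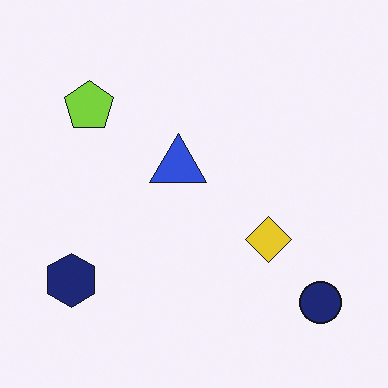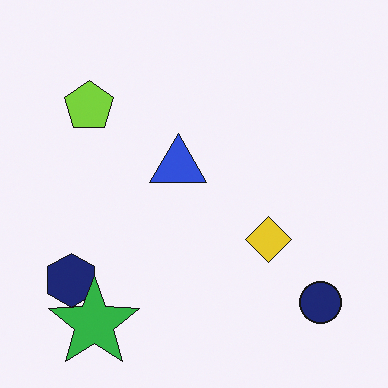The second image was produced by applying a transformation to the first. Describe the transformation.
The transformation is: overlaid with an additional green star.

A green star appears in the second image that is absent from the first.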